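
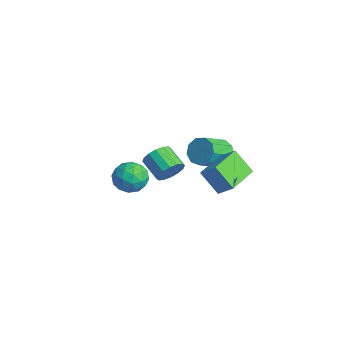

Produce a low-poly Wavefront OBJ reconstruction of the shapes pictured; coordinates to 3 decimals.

v 0.574 1.857 -1.068
v 1.286 2.362 -0.335
v 1.414 2.474 -2.308
v 2.126 2.979 -1.575
v 1.794 0.161 -1.085
v 2.506 0.666 -0.352
v 2.634 0.778 -2.325
v 3.346 1.283 -1.592
v 1.758 -2.892 -0.749
v 2.49 -3.012 -0.08
v 1.23 -4.388 -0.44
v 1.962 -4.508 0.229
v 1.214 -3.872 0.415
v 1.541 -2.948 0.224
v 2.179 -4.452 -0.744
v 2.506 -3.528 -0.935
v 2.75 -3.976 -0.077
v 2.154 -3.617 0.64
v 1.566 -3.783 -1.16
v 0.97 -3.424 -0.443
v 2.17 -2.821 -0.442
v 1.55 -4.579 -0.078
v 1.11 -4.206 0.031
v 1.541 -4.276 0.425
v 1.612 -2.783 -0.263
v 2.042 -2.853 0.13
v 1.293 -3.359 0.421
v 1.678 -4.547 -0.65
v 2.108 -4.617 -0.257
v 2.179 -3.124 -0.945
v 2.61 -3.194 -0.551
v 2.427 -4.041 -0.941
v 2.754 -3.458 -0.047
v 2.443 -4.337 0.135
v 2.571 -4.305 -0.437
v 2.763 -3.761 -0.549
v 2.403 -3.247 0.374
v 2.093 -4.126 0.556
v 1.653 -3.753 0.666
v 1.845 -3.209 0.553
v 2.556 -3.814 0.376
v 1.627 -3.274 -1.076
v 1.317 -4.153 -0.894
v 1.875 -4.191 -1.073
v 2.067 -3.647 -1.186
v 1.277 -3.063 -0.655
v 0.966 -3.942 -0.473
v 0.957 -3.639 0.029
v 1.149 -3.095 -0.083
v 1.164 -3.586 -0.896
v 0.456 -0.88 -1.607
v 0.828 -1.474 -1.126
v -0.404 -1.734 -0.492
v -0.776 -1.14 -0.973
v 0.868 -1.101 -0.897
v -0.364 -1.36 -0.263
v 0.797 -0.669 -0.858
v -0.435 -0.928 -0.224
v 0.635 -0.293 -1.019
v -0.597 -0.552 -0.385
v 0.425 -0.075 -1.339
v -0.807 -0.334 -0.704
v 0.223 -0.072 -1.73
v -1.009 -0.331 -1.095
v 0.084 -0.286 -2.088
v -1.148 -0.546 -1.454
v 0.044 -0.66 -2.317
v -1.188 -0.919 -1.683
v 0.115 -1.092 -2.356
v -1.117 -1.351 -1.722
v 0.277 -1.468 -2.195
v -0.955 -1.727 -1.561
v 0.487 -1.686 -1.876
v -0.745 -1.945 -1.241
v 0.689 -1.689 -1.485
v -0.543 -1.948 -0.85
v -2.913 3.516 -3.53
v -2.05 3.618 -3.862
v -1.545 2.205 -2.981
v -2.407 2.104 -2.65
v -2.111 3.937 -3.315
v -1.606 2.524 -2.435
v -2.548 4.059 -2.869
v -2.043 2.646 -1.988
v -3.155 3.928 -2.732
v -2.65 2.515 -1.851
v -3.649 3.604 -2.969
v -3.144 2.191 -2.088
v -3.798 3.239 -3.468
v -3.293 1.826 -2.587
v -3.533 3.004 -3.997
v -3.028 1.591 -3.116
v -2.978 3.009 -4.307
v -2.473 1.596 -3.426
v -2.392 3.251 -4.254
v -1.887 1.838 -3.373
f 2 4 1
f 5 2 1
f 1 4 3
f 3 5 1
f 2 8 4
f 6 2 5
f 6 8 2
f 4 8 3
f 7 5 3
f 3 8 7
f 7 6 5
f 8 6 7
f 9 46 25
f 46 20 49
f 25 49 14
f 46 49 25
f 9 25 21
f 25 14 26
f 21 26 10
f 25 26 21
f 9 21 30
f 21 10 31
f 30 31 16
f 21 31 30
f 9 30 42
f 30 16 45
f 42 45 19
f 30 45 42
f 9 42 46
f 42 19 50
f 46 50 20
f 42 50 46
f 10 26 37
f 26 14 40
f 37 40 18
f 26 40 37
f 14 49 27
f 49 20 48
f 27 48 13
f 49 48 27
f 20 50 47
f 50 19 43
f 47 43 11
f 50 43 47
f 19 45 44
f 45 16 32
f 44 32 15
f 45 32 44
f 16 31 36
f 31 10 33
f 36 33 17
f 31 33 36
f 12 38 24
f 38 18 39
f 24 39 13
f 38 39 24
f 12 24 22
f 24 13 23
f 22 23 11
f 24 23 22
f 12 22 29
f 22 11 28
f 29 28 15
f 22 28 29
f 12 29 34
f 29 15 35
f 34 35 17
f 29 35 34
f 12 34 38
f 34 17 41
f 38 41 18
f 34 41 38
f 13 39 27
f 39 18 40
f 27 40 14
f 39 40 27
f 11 23 47
f 23 13 48
f 47 48 20
f 23 48 47
f 15 28 44
f 28 11 43
f 44 43 19
f 28 43 44
f 17 35 36
f 35 15 32
f 36 32 16
f 35 32 36
f 18 41 37
f 41 17 33
f 37 33 10
f 41 33 37
f 52 51 55
f 52 55 53
f 53 55 56
f 53 56 54
f 55 51 57
f 55 57 56
f 56 57 58
f 56 58 54
f 57 51 59
f 57 59 58
f 58 59 60
f 58 60 54
f 59 51 61
f 59 61 60
f 60 61 62
f 60 62 54
f 61 51 63
f 61 63 62
f 62 63 64
f 62 64 54
f 63 51 65
f 63 65 64
f 64 65 66
f 64 66 54
f 65 51 67
f 65 67 66
f 66 67 68
f 66 68 54
f 67 51 69
f 67 69 68
f 68 69 70
f 68 70 54
f 69 51 71
f 69 71 70
f 70 71 72
f 70 72 54
f 71 51 73
f 71 73 72
f 72 73 74
f 72 74 54
f 73 51 75
f 73 75 74
f 74 75 76
f 74 76 54
f 75 51 52
f 75 52 76
f 76 52 53
f 76 53 54
f 78 77 81
f 78 81 79
f 79 81 82
f 79 82 80
f 81 77 83
f 81 83 82
f 82 83 84
f 82 84 80
f 83 77 85
f 83 85 84
f 84 85 86
f 84 86 80
f 85 77 87
f 85 87 86
f 86 87 88
f 86 88 80
f 87 77 89
f 87 89 88
f 88 89 90
f 88 90 80
f 89 77 91
f 89 91 90
f 90 91 92
f 90 92 80
f 91 77 93
f 91 93 92
f 92 93 94
f 92 94 80
f 93 77 95
f 93 95 94
f 94 95 96
f 94 96 80
f 95 77 78
f 95 78 96
f 96 78 79
f 96 79 80



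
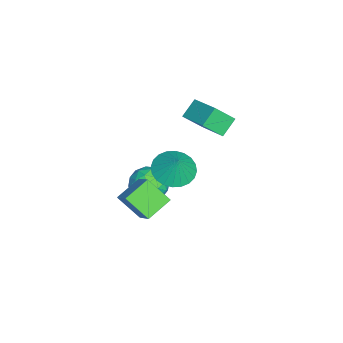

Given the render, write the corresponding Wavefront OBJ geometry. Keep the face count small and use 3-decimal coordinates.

v -0.569 0.081 1.426
v -0.24 -0.816 2.365
v 0.769 1.194 2.021
v 1.098 0.297 2.96
v 0.142 -0.397 0.72
v 0.471 -1.294 1.659
v 1.48 0.716 1.315
v 1.809 -0.181 2.254
v 1.934 -3.123 -1.914
v 3.006 -2.542 -0.926
v 2.287 -2.013 -2.951
v 3.36 -1.431 -1.963
v 2.94 -3.989 -2.497
v 4.013 -3.407 -1.509
v 3.294 -2.878 -3.534
v 4.366 -2.297 -2.546
v -0.749 -3.047 -3.979
v -0.388 -2.624 -3.086
v 0.848 -3.236 -4.534
v 1.209 -2.813 -3.641
v 0.755 -3.761 -3.628
v -0.232 -3.645 -3.285
v 0.692 -2.215 -4.335
v -0.295 -2.099 -3.992
v 0.502 -2.11 -3.306
v 0.541 -3.066 -2.869
v -0.081 -2.794 -4.751
v -0.042 -3.75 -4.314
v -0.709 -2.819 -3.483
v 1.169 -3.041 -4.137
v 0.902 -3.598 -4.129
v 1.114 -3.35 -3.604
v -0.617 -3.419 -3.6
v -0.405 -3.17 -3.076
v 0.267 -3.839 -3.394
v 0.865 -2.69 -4.544
v 1.077 -2.441 -4.02
v -0.654 -2.51 -4.016
v -0.442 -2.262 -3.491
v 0.193 -2.021 -4.226
v 0.026 -2.268 -3.088
v 0.965 -2.379 -3.415
v 0.661 -2.028 -3.823
v 0.081 -1.959 -3.621
v 0.049 -2.83 -2.832
v 0.988 -2.941 -3.158
v 0.722 -3.498 -3.15
v 0.141 -3.43 -2.948
v 0.573 -2.528 -2.961
v -0.528 -2.919 -4.462
v 0.411 -3.03 -4.788
v 0.319 -2.43 -4.672
v -0.262 -2.362 -4.47
v -0.505 -3.481 -4.205
v 0.434 -3.592 -4.532
v 0.379 -3.901 -3.999
v -0.201 -3.832 -3.797
v -0.113 -3.332 -4.659
v 2.941 -1.339 -0.044
v 3.759 -0.887 -0.545
v 3.479 -1.061 1.084
v 3.503 -0.565 -0.502
v 3.161 -0.361 -0.39
v 2.786 -0.306 -0.224
v 2.434 -0.408 -0.032
v 2.16 -0.652 0.159
v 2.005 -1 0.319
v 1.992 -1.4 0.423
v 2.124 -1.791 0.457
v 2.38 -2.113 0.414
v 2.722 -2.317 0.301
v 3.097 -2.372 0.136
v 3.449 -2.27 -0.056
v 3.723 -2.026 -0.247
v 3.878 -1.678 -0.407
v 3.891 -1.278 -0.511
f 2 4 1
f 5 2 1
f 1 4 3
f 3 5 1
f 2 8 4
f 6 2 5
f 6 8 2
f 4 8 3
f 7 5 3
f 3 8 7
f 7 6 5
f 8 6 7
f 10 12 9
f 13 10 9
f 9 12 11
f 11 13 9
f 10 16 12
f 14 10 13
f 14 16 10
f 12 16 11
f 15 13 11
f 11 16 15
f 15 14 13
f 16 14 15
f 17 54 33
f 54 28 57
f 33 57 22
f 54 57 33
f 17 33 29
f 33 22 34
f 29 34 18
f 33 34 29
f 17 29 38
f 29 18 39
f 38 39 24
f 29 39 38
f 17 38 50
f 38 24 53
f 50 53 27
f 38 53 50
f 17 50 54
f 50 27 58
f 54 58 28
f 50 58 54
f 18 34 45
f 34 22 48
f 45 48 26
f 34 48 45
f 22 57 35
f 57 28 56
f 35 56 21
f 57 56 35
f 28 58 55
f 58 27 51
f 55 51 19
f 58 51 55
f 27 53 52
f 53 24 40
f 52 40 23
f 53 40 52
f 24 39 44
f 39 18 41
f 44 41 25
f 39 41 44
f 20 46 32
f 46 26 47
f 32 47 21
f 46 47 32
f 20 32 30
f 32 21 31
f 30 31 19
f 32 31 30
f 20 30 37
f 30 19 36
f 37 36 23
f 30 36 37
f 20 37 42
f 37 23 43
f 42 43 25
f 37 43 42
f 20 42 46
f 42 25 49
f 46 49 26
f 42 49 46
f 21 47 35
f 47 26 48
f 35 48 22
f 47 48 35
f 19 31 55
f 31 21 56
f 55 56 28
f 31 56 55
f 23 36 52
f 36 19 51
f 52 51 27
f 36 51 52
f 25 43 44
f 43 23 40
f 44 40 24
f 43 40 44
f 26 49 45
f 49 25 41
f 45 41 18
f 49 41 45
f 60 59 62
f 60 62 61
f 62 59 63
f 62 63 61
f 63 59 64
f 63 64 61
f 64 59 65
f 64 65 61
f 65 59 66
f 65 66 61
f 66 59 67
f 66 67 61
f 67 59 68
f 67 68 61
f 68 59 69
f 68 69 61
f 69 59 70
f 69 70 61
f 70 59 71
f 70 71 61
f 71 59 72
f 71 72 61
f 72 59 73
f 72 73 61
f 73 59 74
f 73 74 61
f 74 59 75
f 74 75 61
f 75 59 76
f 75 76 61
f 76 59 60
f 76 60 61



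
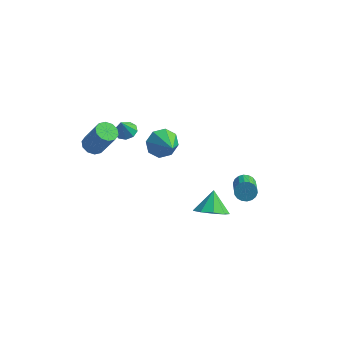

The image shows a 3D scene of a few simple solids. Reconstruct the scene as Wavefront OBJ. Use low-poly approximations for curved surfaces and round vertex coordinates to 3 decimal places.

v 1.913 -0.039 -3.991
v 2.857 -0.314 -3.569
v 1.707 0.919 -2.909
v 2.945 0.239 -4.041
v 2.55 0.661 -4.49
v 1.857 0.756 -4.705
v 1.19 0.479 -4.587
v 0.862 -0.041 -4.19
v 1.025 -0.559 -3.699
v 1.603 -0.834 -3.346
v 2.327 -0.737 -3.294
v 3.345 1.486 -2.253
v 3.776 1.353 -2.735
v 4.365 -0.099 -1.809
v 3.935 0.034 -1.327
v 3.93 1.529 -2.557
v 4.519 0.077 -1.631
v 3.967 1.696 -2.319
v 4.557 0.245 -1.392
v 3.882 1.822 -2.067
v 4.471 0.371 -1.141
v 3.69 1.881 -1.853
v 4.28 0.43 -0.927
v 3.43 1.862 -1.718
v 4.02 0.41 -0.791
v 3.153 1.768 -1.688
v 3.743 0.317 -0.762
v 2.915 1.619 -1.771
v 3.504 0.167 -0.845
v 2.761 1.443 -1.949
v 3.35 -0.009 -1.023
v 2.723 1.275 -2.188
v 3.313 -0.176 -1.261
v 2.809 1.149 -2.439
v 3.398 -0.302 -1.513
v 3 1.09 -2.653
v 3.59 -0.361 -1.727
v 3.26 1.11 -2.789
v 3.85 -0.342 -1.862
v 3.537 1.203 -2.818
v 4.127 -0.248 -1.892
v -3.643 0.893 0.723
v -2.982 0.998 0.842
v -3.777 0.507 1.797
v -3.226 1.379 0.949
v -3.664 1.534 0.95
v -4.093 1.388 0.844
v -4.312 1.011 0.682
v -4.217 0.579 0.538
v -3.854 0.294 0.481
v -3.392 0.289 0.537
v -3.048 0.567 0.679
v -1.814 1.822 -0.617
v -1.026 2.352 -0.961
v -0.746 0.778 0.217
v -1.292 2.62 -0.286
v -1.863 2.421 0.194
v -2.406 1.87 0.2
v -2.601 1.291 -0.274
v -2.335 1.023 -0.949
v -1.764 1.223 -1.429
v -1.222 1.774 -1.434
v -4.229 -2.293 2.079
v -3.856 -1.736 1.916
v -2.919 -1.869 3.598
v -3.291 -2.427 3.761
v -4.206 -1.605 2.121
v -3.269 -1.738 3.803
v -4.565 -1.737 2.31
v -3.628 -1.87 3.992
v -4.795 -2.082 2.411
v -3.858 -2.215 4.093
v -4.809 -2.507 2.385
v -3.872 -2.64 4.067
v -4.601 -2.851 2.242
v -3.664 -2.984 3.924
v -4.251 -2.982 2.037
v -3.314 -3.115 3.719
v -3.892 -2.85 1.848
v -2.955 -2.983 3.53
v -3.662 -2.505 1.747
v -2.725 -2.638 3.429
v -3.648 -2.08 1.773
v -2.711 -2.213 3.455
f 2 1 4
f 2 4 3
f 4 1 5
f 4 5 3
f 5 1 6
f 5 6 3
f 6 1 7
f 6 7 3
f 7 1 8
f 7 8 3
f 8 1 9
f 8 9 3
f 9 1 10
f 9 10 3
f 10 1 11
f 10 11 3
f 11 1 2
f 11 2 3
f 13 12 16
f 13 16 14
f 14 16 17
f 14 17 15
f 16 12 18
f 16 18 17
f 17 18 19
f 17 19 15
f 18 12 20
f 18 20 19
f 19 20 21
f 19 21 15
f 20 12 22
f 20 22 21
f 21 22 23
f 21 23 15
f 22 12 24
f 22 24 23
f 23 24 25
f 23 25 15
f 24 12 26
f 24 26 25
f 25 26 27
f 25 27 15
f 26 12 28
f 26 28 27
f 27 28 29
f 27 29 15
f 28 12 30
f 28 30 29
f 29 30 31
f 29 31 15
f 30 12 32
f 30 32 31
f 31 32 33
f 31 33 15
f 32 12 34
f 32 34 33
f 33 34 35
f 33 35 15
f 34 12 36
f 34 36 35
f 35 36 37
f 35 37 15
f 36 12 38
f 36 38 37
f 37 38 39
f 37 39 15
f 38 12 40
f 38 40 39
f 39 40 41
f 39 41 15
f 40 12 13
f 40 13 41
f 41 13 14
f 41 14 15
f 43 42 45
f 43 45 44
f 45 42 46
f 45 46 44
f 46 42 47
f 46 47 44
f 47 42 48
f 47 48 44
f 48 42 49
f 48 49 44
f 49 42 50
f 49 50 44
f 50 42 51
f 50 51 44
f 51 42 52
f 51 52 44
f 52 42 43
f 52 43 44
f 54 53 56
f 54 56 55
f 56 53 57
f 56 57 55
f 57 53 58
f 57 58 55
f 58 53 59
f 58 59 55
f 59 53 60
f 59 60 55
f 60 53 61
f 60 61 55
f 61 53 62
f 61 62 55
f 62 53 54
f 62 54 55
f 64 63 67
f 64 67 65
f 65 67 68
f 65 68 66
f 67 63 69
f 67 69 68
f 68 69 70
f 68 70 66
f 69 63 71
f 69 71 70
f 70 71 72
f 70 72 66
f 71 63 73
f 71 73 72
f 72 73 74
f 72 74 66
f 73 63 75
f 73 75 74
f 74 75 76
f 74 76 66
f 75 63 77
f 75 77 76
f 76 77 78
f 76 78 66
f 77 63 79
f 77 79 78
f 78 79 80
f 78 80 66
f 79 63 81
f 79 81 80
f 80 81 82
f 80 82 66
f 81 63 83
f 81 83 82
f 82 83 84
f 82 84 66
f 83 63 64
f 83 64 84
f 84 64 65
f 84 65 66



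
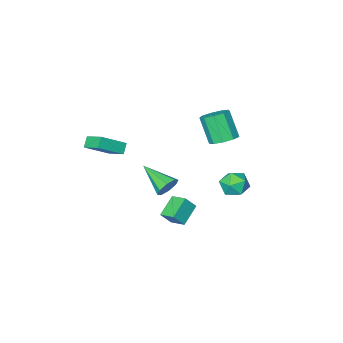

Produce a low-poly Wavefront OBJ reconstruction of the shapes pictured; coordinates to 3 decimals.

v -4.816 0.097 -2.696
v -4.298 0.307 -1.817
v -3.682 -1.087 -3.083
v -3.164 -0.877 -2.204
v -4.1 -1.33 -2.161
v -4.801 -0.599 -1.922
v -3.179 -0.181 -2.978
v -3.88 0.55 -2.739
v -3.286 0.135 -1.992
v -3.855 -0.576 -1.487
v -4.125 -0.204 -3.413
v -4.694 -0.915 -2.908
v 2.143 1.989 1.335
v 2.426 2.354 1.988
v 2.657 0.071 2.185
v 1.831 2.216 2.036
v 1.419 1.945 1.673
v 1.431 1.699 1.112
v 1.86 1.624 0.682
v 2.455 1.762 0.634
v 2.866 2.033 0.997
v 2.855 2.279 1.558
v -2.461 0.757 2.972
v -2.025 0.053 2.527
v -1.983 -0.981 4.203
v -2.419 -0.277 4.648
v -1.592 0.462 2.768
v -1.55 -0.571 4.445
v -1.566 1.01 3.105
v -1.523 -0.024 4.781
v -1.958 1.438 3.379
v -1.916 0.405 5.056
v -2.586 1.548 3.463
v -2.544 0.515 5.139
v -3.156 1.288 3.317
v -3.113 0.254 4.993
v -3.4 0.779 3.009
v -3.358 -0.255 4.686
v -3.205 0.259 2.684
v -3.163 -0.774 4.361
v -2.662 -0.027 2.494
v -2.62 -1.061 4.17
v -1.131 -1.737 -4.065
v -0.462 -1.897 -3.194
v -1.411 -0.647 -3.649
v -0.742 -0.807 -2.778
v 0.082 -1.113 -4.882
v 0.751 -1.273 -4.011
v -0.198 -0.023 -4.466
v 0.471 -0.183 -3.595
v 3.829 -4.614 2.259
v 3.583 -3.281 2.968
v 2.263 -4.367 1.249
v 2.017 -3.033 1.958
v 4.263 -4.227 1.682
v 4.017 -2.893 2.391
v 2.697 -3.979 0.672
v 2.451 -2.646 1.381
f 1 12 6
f 1 6 2
f 1 2 8
f 1 8 11
f 1 11 12
f 2 6 10
f 6 12 5
f 12 11 3
f 11 8 7
f 8 2 9
f 4 10 5
f 4 5 3
f 4 3 7
f 4 7 9
f 4 9 10
f 5 10 6
f 3 5 12
f 7 3 11
f 9 7 8
f 10 9 2
f 14 13 16
f 14 16 15
f 16 13 17
f 16 17 15
f 17 13 18
f 17 18 15
f 18 13 19
f 18 19 15
f 19 13 20
f 19 20 15
f 20 13 21
f 20 21 15
f 21 13 22
f 21 22 15
f 22 13 14
f 22 14 15
f 24 23 27
f 24 27 25
f 25 27 28
f 25 28 26
f 27 23 29
f 27 29 28
f 28 29 30
f 28 30 26
f 29 23 31
f 29 31 30
f 30 31 32
f 30 32 26
f 31 23 33
f 31 33 32
f 32 33 34
f 32 34 26
f 33 23 35
f 33 35 34
f 34 35 36
f 34 36 26
f 35 23 37
f 35 37 36
f 36 37 38
f 36 38 26
f 37 23 39
f 37 39 38
f 38 39 40
f 38 40 26
f 39 23 41
f 39 41 40
f 40 41 42
f 40 42 26
f 41 23 24
f 41 24 42
f 42 24 25
f 42 25 26
f 44 46 43
f 47 44 43
f 43 46 45
f 45 47 43
f 44 50 46
f 48 44 47
f 48 50 44
f 46 50 45
f 49 47 45
f 45 50 49
f 49 48 47
f 50 48 49
f 52 54 51
f 55 52 51
f 51 54 53
f 53 55 51
f 52 58 54
f 56 52 55
f 56 58 52
f 54 58 53
f 57 55 53
f 53 58 57
f 57 56 55
f 58 56 57



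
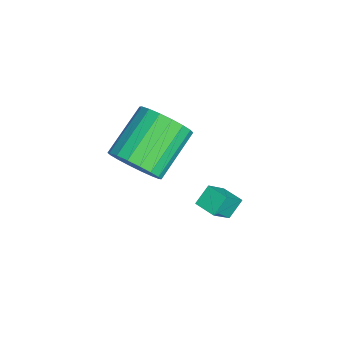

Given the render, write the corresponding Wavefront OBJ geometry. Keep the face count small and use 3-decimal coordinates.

v 0.956 -1.373 0.176
v 1.601 -1.965 1.068
v 1.585 -0.76 0.127
v 2.231 -1.352 1.019
v 1.369 -1.848 -0.439
v 2.015 -2.44 0.453
v 1.999 -1.235 -0.488
v 2.644 -1.827 0.404
v 2.502 -4.544 3.256
v 3.244 -4.369 3.993
v 1.82 -3.24 5.16
v 1.078 -3.416 4.424
v 3.297 -4.002 3.702
v 1.872 -2.873 4.869
v 3.192 -3.742 3.322
v 1.767 -2.613 4.489
v 2.95 -3.641 2.93
v 1.525 -2.512 4.097
v 2.62 -3.719 2.602
v 1.195 -2.59 3.769
v 2.266 -3.96 2.404
v 0.842 -2.832 3.571
v 1.96 -4.318 2.375
v 0.535 -3.189 3.542
v 1.76 -4.72 2.52
v 0.336 -3.591 3.687
v 1.708 -5.087 2.811
v 0.283 -3.958 3.978
v 1.813 -5.347 3.191
v 0.388 -4.218 4.358
v 2.055 -5.448 3.583
v 0.63 -4.319 4.75
v 2.385 -5.37 3.911
v 0.96 -4.241 5.078
v 2.738 -5.128 4.109
v 1.314 -4 5.276
v 3.045 -4.771 4.138
v 1.62 -3.642 5.305
f 2 4 1
f 5 2 1
f 1 4 3
f 3 5 1
f 2 8 4
f 6 2 5
f 6 8 2
f 4 8 3
f 7 5 3
f 3 8 7
f 7 6 5
f 8 6 7
f 10 9 13
f 10 13 11
f 11 13 14
f 11 14 12
f 13 9 15
f 13 15 14
f 14 15 16
f 14 16 12
f 15 9 17
f 15 17 16
f 16 17 18
f 16 18 12
f 17 9 19
f 17 19 18
f 18 19 20
f 18 20 12
f 19 9 21
f 19 21 20
f 20 21 22
f 20 22 12
f 21 9 23
f 21 23 22
f 22 23 24
f 22 24 12
f 23 9 25
f 23 25 24
f 24 25 26
f 24 26 12
f 25 9 27
f 25 27 26
f 26 27 28
f 26 28 12
f 27 9 29
f 27 29 28
f 28 29 30
f 28 30 12
f 29 9 31
f 29 31 30
f 30 31 32
f 30 32 12
f 31 9 33
f 31 33 32
f 32 33 34
f 32 34 12
f 33 9 35
f 33 35 34
f 34 35 36
f 34 36 12
f 35 9 37
f 35 37 36
f 36 37 38
f 36 38 12
f 37 9 10
f 37 10 38
f 38 10 11
f 38 11 12



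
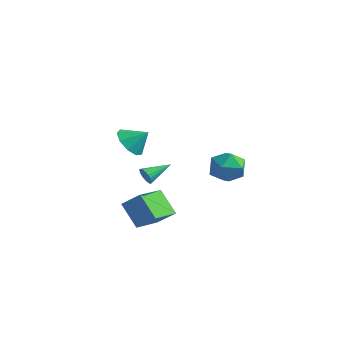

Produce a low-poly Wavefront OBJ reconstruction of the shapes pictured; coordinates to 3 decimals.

v -3.313 -1.408 -2.295
v -3.03 -1.355 -2.704
v -2.927 -0.132 -1.865
v -3.213 -1.279 -2.767
v -3.413 -1.224 -2.749
v -3.596 -1.202 -2.652
v -3.729 -1.215 -2.493
v -3.791 -1.261 -2.3
v -3.77 -1.333 -2.106
v -3.67 -1.418 -1.945
v -3.508 -1.501 -1.844
v -3.313 -1.567 -1.821
v -3.117 -1.607 -1.88
v -2.955 -1.611 -2.011
v -2.856 -1.581 -2.19
v -2.835 -1.521 -2.388
v -2.897 -1.441 -2.57
v -3.798 -1.919 -0.084
v -3.275 -1.682 -0.764
v -3.102 -1.421 0.624
v -3.691 -1.249 -0.66
v -4.156 -1.13 -0.286
v -4.454 -1.38 0.182
v -4.445 -1.882 0.526
v -4.133 -2.401 0.585
v -3.664 -2.695 0.331
v -3.258 -2.625 -0.118
v -3.104 -2.225 -0.55
v -1.603 3.547 -2.448
v -1.04 2.713 -2.531
v -2.9 2.727 -3.009
v -2.337 1.893 -3.092
v -2.569 2.257 -2.179
v -1.768 2.764 -1.833
v -2.172 2.676 -3.707
v -1.371 3.183 -3.361
v -1.392 2.175 -3.309
v -1.637 1.916 -2.365
v -2.303 3.524 -3.175
v -2.548 3.265 -2.231
v -1.256 -4.127 -3.769
v -2.285 -4.023 -2.697
v -1.568 -2.478 -4.228
v -2.597 -2.374 -3.155
v -0.443 -3.766 -3.025
v -1.472 -3.662 -1.952
v -0.755 -2.117 -3.483
v -1.784 -2.013 -2.411
f 2 1 4
f 2 4 3
f 4 1 5
f 4 5 3
f 5 1 6
f 5 6 3
f 6 1 7
f 6 7 3
f 7 1 8
f 7 8 3
f 8 1 9
f 8 9 3
f 9 1 10
f 9 10 3
f 10 1 11
f 10 11 3
f 11 1 12
f 11 12 3
f 12 1 13
f 12 13 3
f 13 1 14
f 13 14 3
f 14 1 15
f 14 15 3
f 15 1 16
f 15 16 3
f 16 1 17
f 16 17 3
f 17 1 2
f 17 2 3
f 19 18 21
f 19 21 20
f 21 18 22
f 21 22 20
f 22 18 23
f 22 23 20
f 23 18 24
f 23 24 20
f 24 18 25
f 24 25 20
f 25 18 26
f 25 26 20
f 26 18 27
f 26 27 20
f 27 18 28
f 27 28 20
f 28 18 19
f 28 19 20
f 29 40 34
f 29 34 30
f 29 30 36
f 29 36 39
f 29 39 40
f 30 34 38
f 34 40 33
f 40 39 31
f 39 36 35
f 36 30 37
f 32 38 33
f 32 33 31
f 32 31 35
f 32 35 37
f 32 37 38
f 33 38 34
f 31 33 40
f 35 31 39
f 37 35 36
f 38 37 30
f 42 44 41
f 45 42 41
f 41 44 43
f 43 45 41
f 42 48 44
f 46 42 45
f 46 48 42
f 44 48 43
f 47 45 43
f 43 48 47
f 47 46 45
f 48 46 47



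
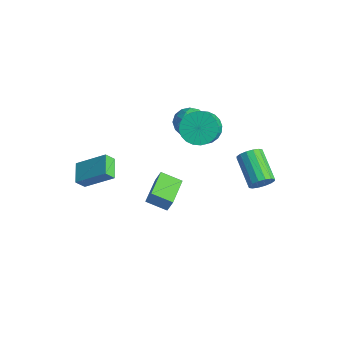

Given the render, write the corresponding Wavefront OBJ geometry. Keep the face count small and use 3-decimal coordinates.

v 4.415 3.229 2.793
v 4.785 3.576 3.359
v 2.994 4.057 4.233
v 2.625 3.711 3.667
v 4.728 3.855 3.089
v 2.938 4.337 3.963
v 4.588 3.967 2.739
v 2.797 4.449 3.613
v 4.401 3.881 2.403
v 2.61 4.363 3.277
v 4.218 3.621 2.172
v 2.427 4.103 3.046
v 4.088 3.255 2.108
v 2.297 3.737 2.982
v 4.046 2.883 2.227
v 2.255 3.364 3.101
v 4.102 2.603 2.497
v 2.312 3.085 3.371
v 4.243 2.491 2.847
v 2.452 2.973 3.721
v 4.43 2.577 3.183
v 2.639 3.059 4.057
v 4.613 2.837 3.414
v 2.822 3.319 4.288
v 4.743 3.203 3.478
v 2.952 3.685 4.352
v -1.123 3.288 3.141
v -0.425 2.936 2.382
v 0.661 1.86 3.879
v -0.037 2.212 4.639
v -0.238 3.297 2.506
v 0.849 2.222 4.003
v -0.186 3.657 2.726
v 0.901 2.581 4.223
v -0.276 3.961 3.01
v 0.811 2.885 4.507
v -0.495 4.162 3.314
v 0.591 3.086 4.811
v -0.81 4.23 3.591
v 0.276 3.154 5.088
v -1.173 4.155 3.8
v -0.086 3.079 5.297
v -1.528 3.947 3.909
v -0.441 2.872 5.406
v -1.821 3.64 3.901
v -0.735 2.564 5.398
v -2.009 3.278 3.777
v -0.922 2.203 5.274
v -2.061 2.919 3.557
v -0.974 1.843 5.054
v -1.971 2.615 3.273
v -0.884 1.539 4.77
v -1.751 2.414 2.969
v -0.665 1.338 4.466
v -1.436 2.346 2.692
v -0.35 1.27 4.189
v -1.074 2.421 2.483
v 0.013 1.345 3.98
v -0.719 2.628 2.374
v 0.368 1.553 3.871
v -3.209 -3.287 -0.275
v -3.325 -3.804 0.363
v -4.297 -2.555 0.12
v -4.413 -3.072 0.759
v -1.967 -2.088 0.921
v -2.083 -2.605 1.56
v -3.055 -1.356 1.317
v -3.171 -1.873 1.955
v -4.106 4.464 1.496
v -3.388 4.573 0.735
v -3.132 3.287 2.245
v -2.414 3.396 1.484
v -2.572 4.174 2.174
v -3.174 4.902 1.711
v -3.346 2.958 1.269
v -3.948 3.686 0.806
v -2.919 3.643 0.595
v -2.44 4.394 1.154
v -4.08 3.466 1.826
v -3.601 4.217 2.385
v -3.832 4.622 1.05
v -2.688 3.238 1.93
v -2.78 3.696 2.336
v -2.359 3.76 1.888
v -3.706 4.815 1.623
v -3.285 4.879 1.176
v -2.805 4.645 2.021
v -3.235 2.981 1.804
v -2.814 3.045 1.357
v -4.161 4.1 1.092
v -3.74 4.164 0.644
v -3.715 3.215 0.959
v -3.135 4.139 0.52
v -2.562 3.447 0.961
v -3.11 3.19 0.834
v -3.464 3.618 0.562
v -2.854 4.581 0.849
v -2.281 3.889 1.289
v -2.374 4.346 1.694
v -2.728 4.774 1.422
v -2.578 4.034 0.766
v -4.239 3.971 1.691
v -3.666 3.279 2.131
v -3.792 3.086 1.558
v -4.146 3.514 1.286
v -3.958 4.413 2.019
v -3.385 3.721 2.46
v -3.056 4.242 2.418
v -3.41 4.67 2.146
v -3.942 3.826 2.214
v -0.33 -1.159 -0.435
v -0.056 -0.961 0.453
v -1.531 0.325 -0.396
v -1.257 0.524 0.492
v 0.637 -0.364 -0.912
v 0.911 -0.165 -0.024
v -0.564 1.121 -0.873
v -0.29 1.319 0.015
f 2 1 5
f 2 5 3
f 3 5 6
f 3 6 4
f 5 1 7
f 5 7 6
f 6 7 8
f 6 8 4
f 7 1 9
f 7 9 8
f 8 9 10
f 8 10 4
f 9 1 11
f 9 11 10
f 10 11 12
f 10 12 4
f 11 1 13
f 11 13 12
f 12 13 14
f 12 14 4
f 13 1 15
f 13 15 14
f 14 15 16
f 14 16 4
f 15 1 17
f 15 17 16
f 16 17 18
f 16 18 4
f 17 1 19
f 17 19 18
f 18 19 20
f 18 20 4
f 19 1 21
f 19 21 20
f 20 21 22
f 20 22 4
f 21 1 23
f 21 23 22
f 22 23 24
f 22 24 4
f 23 1 25
f 23 25 24
f 24 25 26
f 24 26 4
f 25 1 2
f 25 2 26
f 26 2 3
f 26 3 4
f 28 27 31
f 28 31 29
f 29 31 32
f 29 32 30
f 31 27 33
f 31 33 32
f 32 33 34
f 32 34 30
f 33 27 35
f 33 35 34
f 34 35 36
f 34 36 30
f 35 27 37
f 35 37 36
f 36 37 38
f 36 38 30
f 37 27 39
f 37 39 38
f 38 39 40
f 38 40 30
f 39 27 41
f 39 41 40
f 40 41 42
f 40 42 30
f 41 27 43
f 41 43 42
f 42 43 44
f 42 44 30
f 43 27 45
f 43 45 44
f 44 45 46
f 44 46 30
f 45 27 47
f 45 47 46
f 46 47 48
f 46 48 30
f 47 27 49
f 47 49 48
f 48 49 50
f 48 50 30
f 49 27 51
f 49 51 50
f 50 51 52
f 50 52 30
f 51 27 53
f 51 53 52
f 52 53 54
f 52 54 30
f 53 27 55
f 53 55 54
f 54 55 56
f 54 56 30
f 55 27 57
f 55 57 56
f 56 57 58
f 56 58 30
f 57 27 59
f 57 59 58
f 58 59 60
f 58 60 30
f 59 27 28
f 59 28 60
f 60 28 29
f 60 29 30
f 62 64 61
f 65 62 61
f 61 64 63
f 63 65 61
f 62 68 64
f 66 62 65
f 66 68 62
f 64 68 63
f 67 65 63
f 63 68 67
f 67 66 65
f 68 66 67
f 69 106 85
f 106 80 109
f 85 109 74
f 106 109 85
f 69 85 81
f 85 74 86
f 81 86 70
f 85 86 81
f 69 81 90
f 81 70 91
f 90 91 76
f 81 91 90
f 69 90 102
f 90 76 105
f 102 105 79
f 90 105 102
f 69 102 106
f 102 79 110
f 106 110 80
f 102 110 106
f 70 86 97
f 86 74 100
f 97 100 78
f 86 100 97
f 74 109 87
f 109 80 108
f 87 108 73
f 109 108 87
f 80 110 107
f 110 79 103
f 107 103 71
f 110 103 107
f 79 105 104
f 105 76 92
f 104 92 75
f 105 92 104
f 76 91 96
f 91 70 93
f 96 93 77
f 91 93 96
f 72 98 84
f 98 78 99
f 84 99 73
f 98 99 84
f 72 84 82
f 84 73 83
f 82 83 71
f 84 83 82
f 72 82 89
f 82 71 88
f 89 88 75
f 82 88 89
f 72 89 94
f 89 75 95
f 94 95 77
f 89 95 94
f 72 94 98
f 94 77 101
f 98 101 78
f 94 101 98
f 73 99 87
f 99 78 100
f 87 100 74
f 99 100 87
f 71 83 107
f 83 73 108
f 107 108 80
f 83 108 107
f 75 88 104
f 88 71 103
f 104 103 79
f 88 103 104
f 77 95 96
f 95 75 92
f 96 92 76
f 95 92 96
f 78 101 97
f 101 77 93
f 97 93 70
f 101 93 97
f 112 114 111
f 115 112 111
f 111 114 113
f 113 115 111
f 112 118 114
f 116 112 115
f 116 118 112
f 114 118 113
f 117 115 113
f 113 118 117
f 117 116 115
f 118 116 117



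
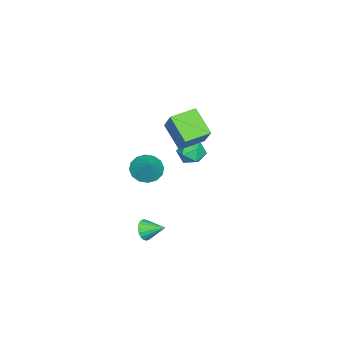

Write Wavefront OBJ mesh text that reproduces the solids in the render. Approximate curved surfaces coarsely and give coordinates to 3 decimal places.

v 3.315 -2.532 -3.724
v 3.838 -2.743 -3.26
v 3.325 -1.308 -3.176
v 4.007 -2.631 -3.514
v 4.04 -2.499 -3.809
v 3.928 -2.374 -4.087
v 3.696 -2.28 -4.293
v 3.388 -2.235 -4.387
v 3.065 -2.25 -4.349
v 2.793 -2.32 -4.187
v 2.623 -2.432 -3.933
v 2.591 -2.564 -3.638
v 2.702 -2.69 -3.36
v 2.935 -2.784 -3.154
v 3.243 -2.828 -3.06
v 3.565 -2.813 -3.098
v 2.276 -2.853 0.688
v 3.009 -3.417 0.364
v 3.184 -2.307 1.792
v 3.057 -2.98 0.109
v 2.895 -2.51 0.01
v 2.568 -2.131 0.092
v 2.162 -1.946 0.334
v 1.787 -2.003 0.671
v 1.543 -2.288 1.012
v 1.495 -2.725 1.266
v 1.657 -3.195 1.366
v 1.984 -3.574 1.284
v 2.39 -3.759 1.042
v 2.765 -3.702 0.705
v 0.257 -0.192 2.393
v -0.588 -1.429 3.578
v 1.198 0.551 3.841
v 0.353 -0.686 5.026
v 1.447 -1.234 2.154
v 0.602 -2.471 3.339
v 2.388 -0.491 3.602
v 1.543 -1.728 4.787
v -1.311 -1.165 -0.638
v -0.579 -0.993 -0.082
v -1.881 -2.107 0.402
v -1.149 -1.935 0.958
v -1.781 -1.265 0.798
v -1.429 -0.683 0.155
v -1.031 -2.417 0.165
v -0.679 -1.835 -0.478
v -0.405 -1.767 0.415
v -0.869 -1.055 0.806
v -1.591 -2.045 -0.486
v -2.055 -1.333 -0.095
f 2 1 4
f 2 4 3
f 4 1 5
f 4 5 3
f 5 1 6
f 5 6 3
f 6 1 7
f 6 7 3
f 7 1 8
f 7 8 3
f 8 1 9
f 8 9 3
f 9 1 10
f 9 10 3
f 10 1 11
f 10 11 3
f 11 1 12
f 11 12 3
f 12 1 13
f 12 13 3
f 13 1 14
f 13 14 3
f 14 1 15
f 14 15 3
f 15 1 16
f 15 16 3
f 16 1 2
f 16 2 3
f 18 17 20
f 18 20 19
f 20 17 21
f 20 21 19
f 21 17 22
f 21 22 19
f 22 17 23
f 22 23 19
f 23 17 24
f 23 24 19
f 24 17 25
f 24 25 19
f 25 17 26
f 25 26 19
f 26 17 27
f 26 27 19
f 27 17 28
f 27 28 19
f 28 17 29
f 28 29 19
f 29 17 30
f 29 30 19
f 30 17 18
f 30 18 19
f 32 34 31
f 35 32 31
f 31 34 33
f 33 35 31
f 32 38 34
f 36 32 35
f 36 38 32
f 34 38 33
f 37 35 33
f 33 38 37
f 37 36 35
f 38 36 37
f 39 50 44
f 39 44 40
f 39 40 46
f 39 46 49
f 39 49 50
f 40 44 48
f 44 50 43
f 50 49 41
f 49 46 45
f 46 40 47
f 42 48 43
f 42 43 41
f 42 41 45
f 42 45 47
f 42 47 48
f 43 48 44
f 41 43 50
f 45 41 49
f 47 45 46
f 48 47 40



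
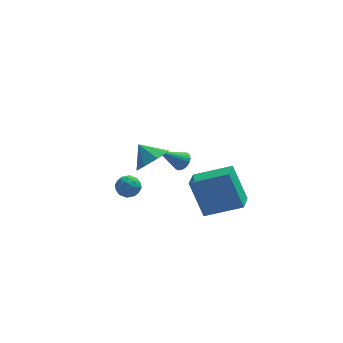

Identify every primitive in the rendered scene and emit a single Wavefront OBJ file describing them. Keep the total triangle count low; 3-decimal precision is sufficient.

v 1.367 -3.538 -0.206
v 0.714 -2.764 1.725
v 1.721 -2.302 -0.582
v 1.068 -1.527 1.349
v 3.292 -3.853 0.571
v 2.639 -3.078 2.502
v 3.646 -2.616 0.195
v 2.993 -1.842 2.126
v -0.925 -1.577 2.647
v -0.221 -1.746 3.365
v -1.575 -0.943 3.433
v -0.081 -1.096 2.957
v -0.436 -0.727 2.367
v -1.077 -0.856 1.941
v -1.63 -1.407 1.929
v -1.77 -2.058 2.337
v -1.415 -2.426 2.927
v -0.774 -2.297 3.353
v -2.797 -1.277 0.665
v -2.306 -0.884 0.983
v -1.994 -2.016 0.337
v -1.503 -1.623 0.655
v -1.977 -1.974 1.04
v -2.473 -1.517 1.243
v -1.827 -1.383 0.077
v -2.323 -0.926 0.28
v -1.706 -0.95 0.62
v -1.799 -1.315 1.215
v -2.501 -1.585 0.105
v -2.594 -1.95 0.7
v -2.622 -1.016 0.853
v -1.678 -1.884 0.467
v -1.957 -2.091 0.693
v -1.668 -1.86 0.88
v -2.72 -1.388 1.006
v -2.432 -1.157 1.193
v -2.238 -1.798 1.226
v -1.868 -1.743 0.127
v -1.58 -1.512 0.314
v -2.632 -1.04 0.44
v -2.343 -0.809 0.627
v -2.062 -1.102 0.094
v -1.981 -0.823 0.826
v -1.509 -1.258 0.633
v -1.699 -1.116 0.294
v -1.991 -0.848 0.413
v -2.035 -1.038 1.176
v -1.563 -1.473 0.983
v -1.842 -1.679 1.209
v -2.134 -1.41 1.329
v -1.683 -1.077 0.962
v -2.737 -1.427 0.337
v -2.265 -1.862 0.144
v -2.166 -1.49 -0.009
v -2.458 -1.221 0.111
v -2.791 -1.642 0.687
v -2.319 -2.077 0.494
v -2.309 -2.052 0.907
v -2.601 -1.784 1.026
v -2.617 -1.823 0.358
v 1.131 4.035 -2.024
v 1.377 4.441 -1.641
v -0.171 3.685 -0.816
v 1.226 4.578 -1.763
v 1.061 4.633 -1.926
v 0.907 4.597 -2.103
v 0.786 4.475 -2.268
v 0.718 4.286 -2.396
v 0.713 4.059 -2.467
v 0.772 3.828 -2.471
v 0.885 3.629 -2.407
v 1.036 3.492 -2.284
v 1.201 3.437 -2.122
v 1.356 3.474 -1.944
v 1.476 3.595 -1.779
v 1.544 3.784 -1.651
v 1.549 4.011 -1.58
v 1.49 4.242 -1.576
f 2 4 1
f 5 2 1
f 1 4 3
f 3 5 1
f 2 8 4
f 6 2 5
f 6 8 2
f 4 8 3
f 7 5 3
f 3 8 7
f 7 6 5
f 8 6 7
f 10 9 12
f 10 12 11
f 12 9 13
f 12 13 11
f 13 9 14
f 13 14 11
f 14 9 15
f 14 15 11
f 15 9 16
f 15 16 11
f 16 9 17
f 16 17 11
f 17 9 18
f 17 18 11
f 18 9 10
f 18 10 11
f 19 56 35
f 56 30 59
f 35 59 24
f 56 59 35
f 19 35 31
f 35 24 36
f 31 36 20
f 35 36 31
f 19 31 40
f 31 20 41
f 40 41 26
f 31 41 40
f 19 40 52
f 40 26 55
f 52 55 29
f 40 55 52
f 19 52 56
f 52 29 60
f 56 60 30
f 52 60 56
f 20 36 47
f 36 24 50
f 47 50 28
f 36 50 47
f 24 59 37
f 59 30 58
f 37 58 23
f 59 58 37
f 30 60 57
f 60 29 53
f 57 53 21
f 60 53 57
f 29 55 54
f 55 26 42
f 54 42 25
f 55 42 54
f 26 41 46
f 41 20 43
f 46 43 27
f 41 43 46
f 22 48 34
f 48 28 49
f 34 49 23
f 48 49 34
f 22 34 32
f 34 23 33
f 32 33 21
f 34 33 32
f 22 32 39
f 32 21 38
f 39 38 25
f 32 38 39
f 22 39 44
f 39 25 45
f 44 45 27
f 39 45 44
f 22 44 48
f 44 27 51
f 48 51 28
f 44 51 48
f 23 49 37
f 49 28 50
f 37 50 24
f 49 50 37
f 21 33 57
f 33 23 58
f 57 58 30
f 33 58 57
f 25 38 54
f 38 21 53
f 54 53 29
f 38 53 54
f 27 45 46
f 45 25 42
f 46 42 26
f 45 42 46
f 28 51 47
f 51 27 43
f 47 43 20
f 51 43 47
f 62 61 64
f 62 64 63
f 64 61 65
f 64 65 63
f 65 61 66
f 65 66 63
f 66 61 67
f 66 67 63
f 67 61 68
f 67 68 63
f 68 61 69
f 68 69 63
f 69 61 70
f 69 70 63
f 70 61 71
f 70 71 63
f 71 61 72
f 71 72 63
f 72 61 73
f 72 73 63
f 73 61 74
f 73 74 63
f 74 61 75
f 74 75 63
f 75 61 76
f 75 76 63
f 76 61 77
f 76 77 63
f 77 61 78
f 77 78 63
f 78 61 62
f 78 62 63



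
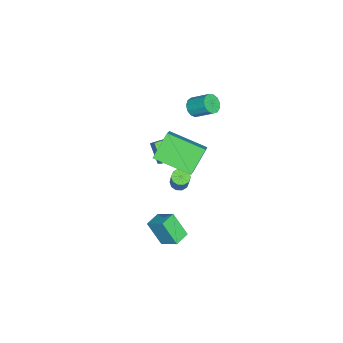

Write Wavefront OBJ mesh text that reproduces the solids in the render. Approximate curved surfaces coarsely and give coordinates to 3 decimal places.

v -0.481 -3.352 -3.152
v -0.115 -2.415 -2.444
v -0.208 -2.507 -4.41
v 0.158 -1.57 -3.702
v 0.382 -3.67 -3.178
v 0.748 -2.733 -2.47
v 0.655 -2.825 -4.436
v 1.021 -1.888 -3.728
v -3.239 -2.978 -3.116
v -2.799 -3.034 -3.368
v -1.781 -2.659 -1.676
v -2.221 -2.602 -1.424
v -2.883 -2.73 -3.385
v -1.865 -2.355 -1.693
v -3.103 -2.521 -3.299
v -2.085 -2.146 -1.607
v -3.375 -2.487 -3.143
v -2.357 -2.112 -1.451
v -3.595 -2.64 -2.977
v -2.577 -2.264 -1.285
v -3.679 -2.921 -2.864
v -2.661 -2.546 -1.172
v -3.595 -3.225 -2.847
v -2.577 -2.85 -1.155
v -3.375 -3.434 -2.933
v -2.357 -3.059 -1.241
v -3.103 -3.468 -3.089
v -2.085 -3.093 -1.397
v -2.883 -3.316 -3.255
v -1.865 -2.94 -1.563
v -3.655 -4.699 -0.538
v -3.14 -4.301 0.126
v -4.518 -3.662 -0.489
v -4.003 -3.264 0.174
v -2.957 -4.076 -1.454
v -2.442 -3.678 -0.791
v -3.82 -3.039 -1.406
v -3.305 -2.641 -0.742
v -3.981 -2.394 2.95
v -3.524 -2.214 2.606
v -3.342 -1.226 3.365
v -3.799 -1.406 3.71
v -3.801 -2.067 2.481
v -3.619 -1.078 3.24
v -4.136 -2.024 2.505
v -3.953 -1.035 3.264
v -4.421 -2.098 2.67
v -4.239 -1.109 3.429
v -4.567 -2.266 2.924
v -4.384 -1.278 3.684
v -4.527 -2.475 3.187
v -4.344 -1.487 3.946
v -4.313 -2.659 3.374
v -4.131 -1.67 4.134
v -3.994 -2.758 3.427
v -3.812 -1.769 4.187
v -3.671 -2.742 3.329
v -3.489 -1.753 4.088
v -3.447 -2.616 3.11
v -3.264 -1.627 3.869
v -3.392 -2.419 2.841
v -3.209 -1.43 3.6
v -0.359 -3.426 2.11
v -1.43 -2.988 3.243
v -0.179 -1.394 1.495
v -1.25 -0.956 2.629
v 0.67 -3.244 3.011
v -0.401 -2.806 4.145
v 0.85 -1.212 2.397
v -0.221 -0.774 3.53
f 2 4 1
f 5 2 1
f 1 4 3
f 3 5 1
f 2 8 4
f 6 2 5
f 6 8 2
f 4 8 3
f 7 5 3
f 3 8 7
f 7 6 5
f 8 6 7
f 10 9 13
f 10 13 11
f 11 13 14
f 11 14 12
f 13 9 15
f 13 15 14
f 14 15 16
f 14 16 12
f 15 9 17
f 15 17 16
f 16 17 18
f 16 18 12
f 17 9 19
f 17 19 18
f 18 19 20
f 18 20 12
f 19 9 21
f 19 21 20
f 20 21 22
f 20 22 12
f 21 9 23
f 21 23 22
f 22 23 24
f 22 24 12
f 23 9 25
f 23 25 24
f 24 25 26
f 24 26 12
f 25 9 27
f 25 27 26
f 26 27 28
f 26 28 12
f 27 9 29
f 27 29 28
f 28 29 30
f 28 30 12
f 29 9 10
f 29 10 30
f 30 10 11
f 30 11 12
f 32 34 31
f 35 32 31
f 31 34 33
f 33 35 31
f 32 38 34
f 36 32 35
f 36 38 32
f 34 38 33
f 37 35 33
f 33 38 37
f 37 36 35
f 38 36 37
f 40 39 43
f 40 43 41
f 41 43 44
f 41 44 42
f 43 39 45
f 43 45 44
f 44 45 46
f 44 46 42
f 45 39 47
f 45 47 46
f 46 47 48
f 46 48 42
f 47 39 49
f 47 49 48
f 48 49 50
f 48 50 42
f 49 39 51
f 49 51 50
f 50 51 52
f 50 52 42
f 51 39 53
f 51 53 52
f 52 53 54
f 52 54 42
f 53 39 55
f 53 55 54
f 54 55 56
f 54 56 42
f 55 39 57
f 55 57 56
f 56 57 58
f 56 58 42
f 57 39 59
f 57 59 58
f 58 59 60
f 58 60 42
f 59 39 61
f 59 61 60
f 60 61 62
f 60 62 42
f 61 39 40
f 61 40 62
f 62 40 41
f 62 41 42
f 64 66 63
f 67 64 63
f 63 66 65
f 65 67 63
f 64 70 66
f 68 64 67
f 68 70 64
f 66 70 65
f 69 67 65
f 65 70 69
f 69 68 67
f 70 68 69



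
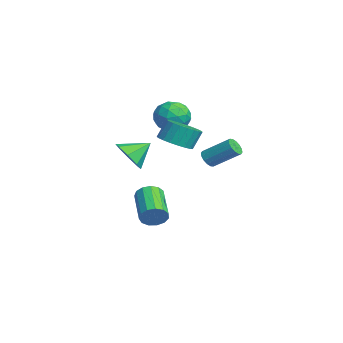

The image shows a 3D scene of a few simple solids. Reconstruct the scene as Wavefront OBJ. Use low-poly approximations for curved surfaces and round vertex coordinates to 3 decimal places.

v -1.405 -0.117 0.784
v -0.94 -0.435 0.876
v -0.27 0.84 1.888
v -0.735 1.157 1.796
v -0.878 -0.276 0.635
v -0.208 0.999 1.647
v -0.957 -0.075 0.434
v -0.287 1.2 1.446
v -1.156 0.115 0.327
v -0.486 1.389 1.339
v -1.422 0.242 0.342
v -0.752 1.517 1.354
v -1.683 0.273 0.476
v -1.013 1.548 1.488
v -1.87 0.2 0.692
v -1.2 1.475 1.704
v -1.932 0.041 0.933
v -1.262 1.316 1.945
v -1.853 -0.16 1.134
v -1.183 1.115 2.146
v -1.654 -0.349 1.241
v -0.984 0.925 2.253
v -1.388 -0.477 1.226
v -0.718 0.798 2.238
v -1.127 -0.508 1.092
v -0.457 0.767 2.104
v -1.284 -1.846 2.082
v -0.534 -1.23 1.884
v -0.687 -0.698 2.96
v -1.436 -1.314 3.158
v -0.857 -1.022 1.736
v -1.01 -0.491 2.812
v -1.254 -0.957 1.647
v -1.407 -0.425 2.723
v -1.656 -1.045 1.634
v -1.809 -0.514 2.71
v -1.993 -1.272 1.698
v -2.146 -0.741 2.774
v -2.208 -1.598 1.828
v -2.361 -1.067 2.904
v -2.263 -1.967 2.003
v -2.416 -1.436 3.079
v -2.148 -2.315 2.191
v -2.301 -1.783 3.267
v -1.885 -2.582 2.36
v -2.038 -2.05 3.436
v -1.517 -2.721 2.481
v -1.67 -2.19 3.557
v -1.109 -2.709 2.533
v -1.262 -2.178 3.609
v -0.731 -2.548 2.507
v -0.884 -2.017 3.584
v -0.448 -2.266 2.408
v -0.601 -1.734 3.484
v -0.31 -1.91 2.252
v -0.463 -1.379 3.328
v -0.341 -1.544 2.067
v -0.494 -1.012 3.143
v -2.877 -3.937 0.704
v -2.392 -3.373 -0.037
v -3.023 -2.743 1.516
v -3.188 -3.399 -0.142
v -3.802 -3.74 0.249
v -3.874 -4.196 0.906
v -3.362 -4.5 1.446
v -2.566 -4.474 1.551
v -1.952 -4.133 1.16
v -1.88 -3.677 0.503
v -2.923 -2.592 -3.751
v -2.649 -2.15 -3.156
v -4.662 -2.006 -2.334
v -4.937 -2.448 -2.929
v -2.761 -1.868 -3.481
v -4.775 -1.723 -2.659
v -2.925 -1.815 -3.892
v -4.939 -1.67 -3.07
v -3.088 -2.009 -4.258
v -5.102 -1.864 -3.436
v -3.199 -2.388 -4.463
v -5.213 -2.244 -3.641
v -3.222 -2.832 -4.442
v -5.236 -2.688 -3.62
v -3.151 -3.2 -4.201
v -5.164 -3.056 -3.379
v -3.007 -3.375 -3.818
v -5.021 -3.23 -2.996
v -2.836 -3.301 -3.414
v -4.85 -3.157 -2.591
v -2.693 -3.003 -3.116
v -4.707 -2.858 -2.294
v -2.623 -2.574 -3.02
v -4.637 -2.429 -2.198
v -4.319 -1.07 2.971
v -3.69 -0.765 3.771
v -3.19 -2.295 2.549
v -2.561 -1.99 3.349
v -3.492 -2.458 3.555
v -4.189 -1.701 3.815
v -2.691 -1.359 2.505
v -3.388 -0.602 2.765
v -2.683 -0.944 3.482
v -3.178 -1.623 4.131
v -3.702 -1.437 2.189
v -4.197 -2.116 2.838
v -4.104 -0.81 3.408
v -2.776 -2.25 2.912
v -3.324 -2.525 3.033
v -2.954 -2.346 3.503
v -4.397 -1.36 3.434
v -4.027 -1.181 3.904
v -3.911 -2.176 3.777
v -2.853 -1.879 2.416
v -2.483 -1.7 2.886
v -3.926 -0.714 2.817
v -3.556 -0.535 3.287
v -2.969 -0.884 2.543
v -3.142 -0.736 3.708
v -2.479 -1.456 3.46
v -2.555 -1.085 2.964
v -2.965 -0.64 3.117
v -3.433 -1.135 4.09
v -2.769 -1.855 3.842
v -3.316 -2.13 3.963
v -3.727 -1.685 4.116
v -2.841 -1.24 3.92
v -4.111 -1.205 2.478
v -3.447 -1.925 2.23
v -3.153 -1.375 2.204
v -3.564 -0.93 2.357
v -4.401 -1.604 2.86
v -3.738 -2.324 2.612
v -3.915 -2.42 3.203
v -4.325 -1.975 3.356
v -4.039 -1.82 2.4
f 2 1 5
f 2 5 3
f 3 5 6
f 3 6 4
f 5 1 7
f 5 7 6
f 6 7 8
f 6 8 4
f 7 1 9
f 7 9 8
f 8 9 10
f 8 10 4
f 9 1 11
f 9 11 10
f 10 11 12
f 10 12 4
f 11 1 13
f 11 13 12
f 12 13 14
f 12 14 4
f 13 1 15
f 13 15 14
f 14 15 16
f 14 16 4
f 15 1 17
f 15 17 16
f 16 17 18
f 16 18 4
f 17 1 19
f 17 19 18
f 18 19 20
f 18 20 4
f 19 1 21
f 19 21 20
f 20 21 22
f 20 22 4
f 21 1 23
f 21 23 22
f 22 23 24
f 22 24 4
f 23 1 25
f 23 25 24
f 24 25 26
f 24 26 4
f 25 1 2
f 25 2 26
f 26 2 3
f 26 3 4
f 28 27 31
f 28 31 29
f 29 31 32
f 29 32 30
f 31 27 33
f 31 33 32
f 32 33 34
f 32 34 30
f 33 27 35
f 33 35 34
f 34 35 36
f 34 36 30
f 35 27 37
f 35 37 36
f 36 37 38
f 36 38 30
f 37 27 39
f 37 39 38
f 38 39 40
f 38 40 30
f 39 27 41
f 39 41 40
f 40 41 42
f 40 42 30
f 41 27 43
f 41 43 42
f 42 43 44
f 42 44 30
f 43 27 45
f 43 45 44
f 44 45 46
f 44 46 30
f 45 27 47
f 45 47 46
f 46 47 48
f 46 48 30
f 47 27 49
f 47 49 48
f 48 49 50
f 48 50 30
f 49 27 51
f 49 51 50
f 50 51 52
f 50 52 30
f 51 27 53
f 51 53 52
f 52 53 54
f 52 54 30
f 53 27 55
f 53 55 54
f 54 55 56
f 54 56 30
f 55 27 57
f 55 57 56
f 56 57 58
f 56 58 30
f 57 27 28
f 57 28 58
f 58 28 29
f 58 29 30
f 60 59 62
f 60 62 61
f 62 59 63
f 62 63 61
f 63 59 64
f 63 64 61
f 64 59 65
f 64 65 61
f 65 59 66
f 65 66 61
f 66 59 67
f 66 67 61
f 67 59 68
f 67 68 61
f 68 59 60
f 68 60 61
f 70 69 73
f 70 73 71
f 71 73 74
f 71 74 72
f 73 69 75
f 73 75 74
f 74 75 76
f 74 76 72
f 75 69 77
f 75 77 76
f 76 77 78
f 76 78 72
f 77 69 79
f 77 79 78
f 78 79 80
f 78 80 72
f 79 69 81
f 79 81 80
f 80 81 82
f 80 82 72
f 81 69 83
f 81 83 82
f 82 83 84
f 82 84 72
f 83 69 85
f 83 85 84
f 84 85 86
f 84 86 72
f 85 69 87
f 85 87 86
f 86 87 88
f 86 88 72
f 87 69 89
f 87 89 88
f 88 89 90
f 88 90 72
f 89 69 91
f 89 91 90
f 90 91 92
f 90 92 72
f 91 69 70
f 91 70 92
f 92 70 71
f 92 71 72
f 93 130 109
f 130 104 133
f 109 133 98
f 130 133 109
f 93 109 105
f 109 98 110
f 105 110 94
f 109 110 105
f 93 105 114
f 105 94 115
f 114 115 100
f 105 115 114
f 93 114 126
f 114 100 129
f 126 129 103
f 114 129 126
f 93 126 130
f 126 103 134
f 130 134 104
f 126 134 130
f 94 110 121
f 110 98 124
f 121 124 102
f 110 124 121
f 98 133 111
f 133 104 132
f 111 132 97
f 133 132 111
f 104 134 131
f 134 103 127
f 131 127 95
f 134 127 131
f 103 129 128
f 129 100 116
f 128 116 99
f 129 116 128
f 100 115 120
f 115 94 117
f 120 117 101
f 115 117 120
f 96 122 108
f 122 102 123
f 108 123 97
f 122 123 108
f 96 108 106
f 108 97 107
f 106 107 95
f 108 107 106
f 96 106 113
f 106 95 112
f 113 112 99
f 106 112 113
f 96 113 118
f 113 99 119
f 118 119 101
f 113 119 118
f 96 118 122
f 118 101 125
f 122 125 102
f 118 125 122
f 97 123 111
f 123 102 124
f 111 124 98
f 123 124 111
f 95 107 131
f 107 97 132
f 131 132 104
f 107 132 131
f 99 112 128
f 112 95 127
f 128 127 103
f 112 127 128
f 101 119 120
f 119 99 116
f 120 116 100
f 119 116 120
f 102 125 121
f 125 101 117
f 121 117 94
f 125 117 121



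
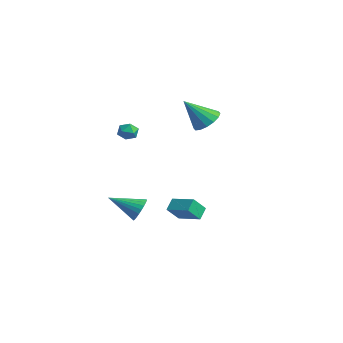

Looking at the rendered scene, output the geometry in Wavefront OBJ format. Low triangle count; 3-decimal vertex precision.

v -2.149 -2.163 -4.181
v -1.722 -1.999 -3.417
v -3.231 -3.737 -3.239
v -1.998 -1.791 -3.387
v -2.297 -1.639 -3.477
v -2.574 -1.567 -3.675
v -2.785 -1.586 -3.949
v -2.9 -1.693 -4.259
v -2.9 -1.871 -4.557
v -2.786 -2.094 -4.798
v -2.575 -2.327 -4.945
v -2.299 -2.535 -4.975
v -2 -2.687 -4.885
v -1.723 -2.759 -4.687
v -1.512 -2.74 -4.413
v -1.397 -2.633 -4.103
v -1.397 -2.455 -3.805
v -1.511 -2.232 -3.564
v -1.715 -3.018 3.216
v -1.109 -2.776 2.979
v -1.611 -3.924 2.561
v -1.005 -3.682 2.324
v -1.059 -3.898 2.981
v -1.123 -3.338 3.386
v -1.597 -3.362 2.154
v -1.661 -2.802 2.559
v -1.036 -2.989 2.322
v -0.704 -3.321 2.834
v -2.016 -3.379 2.706
v -1.684 -3.711 3.218
v 1.816 -2.539 -2.532
v 1.419 -1.946 -1.935
v 1.693 -1.676 -3.469
v 1.296 -1.083 -2.872
v 3.264 -1.937 -2.168
v 2.867 -1.344 -1.571
v 3.141 -1.074 -3.105
v 2.744 -0.481 -2.508
v -0.219 1.281 3.168
v 0.604 1.587 3.667
v -0.741 -0.001 4.812
v 0.228 1.921 3.809
v -0.268 2.084 3.778
v -0.75 2.032 3.585
v -1.091 1.779 3.279
v -1.198 1.393 2.944
v -1.042 0.976 2.668
v -0.666 0.642 2.527
v -0.171 0.478 2.557
v 0.312 0.53 2.751
v 0.653 0.784 3.056
v 0.76 1.17 3.391
f 2 1 4
f 2 4 3
f 4 1 5
f 4 5 3
f 5 1 6
f 5 6 3
f 6 1 7
f 6 7 3
f 7 1 8
f 7 8 3
f 8 1 9
f 8 9 3
f 9 1 10
f 9 10 3
f 10 1 11
f 10 11 3
f 11 1 12
f 11 12 3
f 12 1 13
f 12 13 3
f 13 1 14
f 13 14 3
f 14 1 15
f 14 15 3
f 15 1 16
f 15 16 3
f 16 1 17
f 16 17 3
f 17 1 18
f 17 18 3
f 18 1 2
f 18 2 3
f 19 30 24
f 19 24 20
f 19 20 26
f 19 26 29
f 19 29 30
f 20 24 28
f 24 30 23
f 30 29 21
f 29 26 25
f 26 20 27
f 22 28 23
f 22 23 21
f 22 21 25
f 22 25 27
f 22 27 28
f 23 28 24
f 21 23 30
f 25 21 29
f 27 25 26
f 28 27 20
f 32 34 31
f 35 32 31
f 31 34 33
f 33 35 31
f 32 38 34
f 36 32 35
f 36 38 32
f 34 38 33
f 37 35 33
f 33 38 37
f 37 36 35
f 38 36 37
f 40 39 42
f 40 42 41
f 42 39 43
f 42 43 41
f 43 39 44
f 43 44 41
f 44 39 45
f 44 45 41
f 45 39 46
f 45 46 41
f 46 39 47
f 46 47 41
f 47 39 48
f 47 48 41
f 48 39 49
f 48 49 41
f 49 39 50
f 49 50 41
f 50 39 51
f 50 51 41
f 51 39 52
f 51 52 41
f 52 39 40
f 52 40 41



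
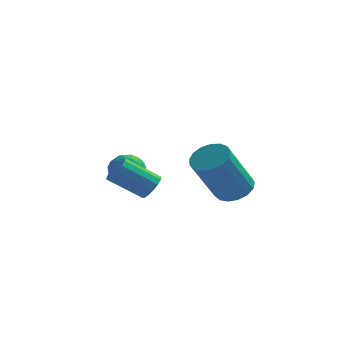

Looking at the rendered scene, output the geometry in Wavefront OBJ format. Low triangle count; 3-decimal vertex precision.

v 1.485 -1.505 1.327
v 2.149 -1.462 1.603
v 1.498 -2.392 3.31
v 0.835 -2.435 3.033
v 1.998 -1.169 1.705
v 1.347 -2.099 3.412
v 1.729 -0.953 1.72
v 1.079 -1.884 3.427
v 1.405 -0.864 1.645
v 0.754 -1.795 3.352
v 1.099 -0.922 1.497
v 0.449 -1.852 3.204
v 0.882 -1.113 1.31
v 0.231 -2.043 3.017
v 0.803 -1.394 1.127
v 0.152 -2.324 2.834
v 0.88 -1.7 0.989
v 0.229 -2.63 2.696
v 1.096 -1.962 0.929
v 0.445 -2.892 2.636
v 1.401 -2.119 0.96
v 0.75 -3.049 2.667
v 1.725 -2.135 1.075
v 1.075 -3.065 2.782
v 1.995 -2.007 1.247
v 1.344 -2.937 2.954
v 2.148 -1.764 1.438
v 1.497 -2.694 3.145
v -3.273 1.709 0.277
v -2.693 2.112 0.442
v -2.787 0.788 0.818
v -2.207 1.191 0.983
v -2.845 1.327 1.301
v -3.145 1.896 0.966
v -2.335 1.004 0.294
v -2.635 1.573 -0.041
v -2.113 1.676 0.452
v -2.428 1.876 1.074
v -3.052 1.024 0.186
v -3.367 1.224 0.808
v -3.026 1.992 0.312
v -2.454 0.908 0.948
v -2.829 0.988 1.135
v -2.488 1.225 1.232
v -3.292 1.864 0.62
v -2.95 2.101 0.717
v -3.04 1.64 1.222
v -2.53 0.799 0.543
v -2.188 1.036 0.64
v -2.992 1.675 0.028
v -2.651 1.912 0.125
v -2.44 1.26 0.038
v -2.344 1.972 0.415
v -2.058 1.431 0.733
v -2.133 1.321 0.328
v -2.31 1.656 0.131
v -2.529 2.089 0.781
v -2.243 1.548 1.099
v -2.618 1.628 1.286
v -2.795 1.962 1.089
v -2.188 1.833 0.787
v -3.237 1.352 0.161
v -2.951 0.811 0.479
v -2.685 0.938 0.171
v -2.862 1.272 -0.026
v -3.422 1.469 0.527
v -3.136 0.928 0.845
v -3.17 1.244 1.129
v -3.347 1.579 0.932
v -3.292 1.067 0.473
v -1.186 -1.799 1.255
v -0.905 -1.632 1.685
v -2.052 -1.834 2.514
v -2.334 -2.001 2.085
v -1.021 -1.401 1.58
v -2.169 -1.602 2.41
v -1.182 -1.276 1.388
v -2.329 -1.477 2.218
v -1.344 -1.292 1.161
v -2.491 -1.493 1.99
v -1.463 -1.443 0.959
v -2.611 -1.644 1.788
v -1.509 -1.69 0.836
v -2.656 -1.891 1.665
v -1.468 -1.966 0.826
v -2.615 -2.168 1.655
v -1.351 -2.198 0.93
v -2.499 -2.399 1.76
v -1.191 -2.323 1.122
v -2.338 -2.524 1.952
v -1.029 -2.307 1.35
v -2.176 -2.508 2.179
v -0.909 -2.156 1.552
v -2.057 -2.357 2.381
v -0.864 -1.909 1.675
v -2.011 -2.11 2.504
f 2 1 5
f 2 5 3
f 3 5 6
f 3 6 4
f 5 1 7
f 5 7 6
f 6 7 8
f 6 8 4
f 7 1 9
f 7 9 8
f 8 9 10
f 8 10 4
f 9 1 11
f 9 11 10
f 10 11 12
f 10 12 4
f 11 1 13
f 11 13 12
f 12 13 14
f 12 14 4
f 13 1 15
f 13 15 14
f 14 15 16
f 14 16 4
f 15 1 17
f 15 17 16
f 16 17 18
f 16 18 4
f 17 1 19
f 17 19 18
f 18 19 20
f 18 20 4
f 19 1 21
f 19 21 20
f 20 21 22
f 20 22 4
f 21 1 23
f 21 23 22
f 22 23 24
f 22 24 4
f 23 1 25
f 23 25 24
f 24 25 26
f 24 26 4
f 25 1 27
f 25 27 26
f 26 27 28
f 26 28 4
f 27 1 2
f 27 2 28
f 28 2 3
f 28 3 4
f 29 66 45
f 66 40 69
f 45 69 34
f 66 69 45
f 29 45 41
f 45 34 46
f 41 46 30
f 45 46 41
f 29 41 50
f 41 30 51
f 50 51 36
f 41 51 50
f 29 50 62
f 50 36 65
f 62 65 39
f 50 65 62
f 29 62 66
f 62 39 70
f 66 70 40
f 62 70 66
f 30 46 57
f 46 34 60
f 57 60 38
f 46 60 57
f 34 69 47
f 69 40 68
f 47 68 33
f 69 68 47
f 40 70 67
f 70 39 63
f 67 63 31
f 70 63 67
f 39 65 64
f 65 36 52
f 64 52 35
f 65 52 64
f 36 51 56
f 51 30 53
f 56 53 37
f 51 53 56
f 32 58 44
f 58 38 59
f 44 59 33
f 58 59 44
f 32 44 42
f 44 33 43
f 42 43 31
f 44 43 42
f 32 42 49
f 42 31 48
f 49 48 35
f 42 48 49
f 32 49 54
f 49 35 55
f 54 55 37
f 49 55 54
f 32 54 58
f 54 37 61
f 58 61 38
f 54 61 58
f 33 59 47
f 59 38 60
f 47 60 34
f 59 60 47
f 31 43 67
f 43 33 68
f 67 68 40
f 43 68 67
f 35 48 64
f 48 31 63
f 64 63 39
f 48 63 64
f 37 55 56
f 55 35 52
f 56 52 36
f 55 52 56
f 38 61 57
f 61 37 53
f 57 53 30
f 61 53 57
f 72 71 75
f 72 75 73
f 73 75 76
f 73 76 74
f 75 71 77
f 75 77 76
f 76 77 78
f 76 78 74
f 77 71 79
f 77 79 78
f 78 79 80
f 78 80 74
f 79 71 81
f 79 81 80
f 80 81 82
f 80 82 74
f 81 71 83
f 81 83 82
f 82 83 84
f 82 84 74
f 83 71 85
f 83 85 84
f 84 85 86
f 84 86 74
f 85 71 87
f 85 87 86
f 86 87 88
f 86 88 74
f 87 71 89
f 87 89 88
f 88 89 90
f 88 90 74
f 89 71 91
f 89 91 90
f 90 91 92
f 90 92 74
f 91 71 93
f 91 93 92
f 92 93 94
f 92 94 74
f 93 71 95
f 93 95 94
f 94 95 96
f 94 96 74
f 95 71 72
f 95 72 96
f 96 72 73
f 96 73 74



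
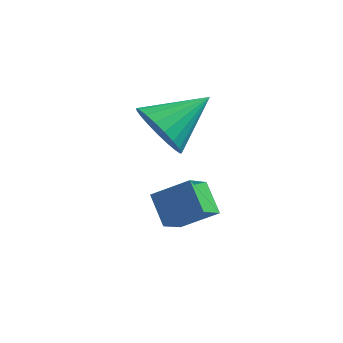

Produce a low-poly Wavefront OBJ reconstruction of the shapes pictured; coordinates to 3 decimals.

v 0.195 -3.438 2.708
v 0.903 -3.496 1.881
v 1.365 -2.062 3.612
v 0.623 -3.167 1.742
v 0.27 -2.886 1.771
v -0.097 -2.699 1.961
v -0.413 -2.64 2.281
v -0.624 -2.72 2.674
v -0.693 -2.923 3.073
v -0.609 -3.216 3.409
v -0.386 -3.547 3.624
v -0.062 -3.859 3.68
v 0.306 -4.098 3.568
v 0.655 -4.223 3.307
v 0.925 -4.213 2.943
v 1.068 -4.068 2.538
v 1.06 -3.815 2.162
v 0.091 -3.948 0.067
v 1.258 -3.625 0.808
v 0.301 -2.966 -0.694
v 1.469 -2.642 0.047
v 0.771 -4.678 -0.687
v 1.939 -4.354 0.054
v 0.982 -3.695 -1.448
v 2.149 -3.372 -0.707
f 2 1 4
f 2 4 3
f 4 1 5
f 4 5 3
f 5 1 6
f 5 6 3
f 6 1 7
f 6 7 3
f 7 1 8
f 7 8 3
f 8 1 9
f 8 9 3
f 9 1 10
f 9 10 3
f 10 1 11
f 10 11 3
f 11 1 12
f 11 12 3
f 12 1 13
f 12 13 3
f 13 1 14
f 13 14 3
f 14 1 15
f 14 15 3
f 15 1 16
f 15 16 3
f 16 1 17
f 16 17 3
f 17 1 2
f 17 2 3
f 19 21 18
f 22 19 18
f 18 21 20
f 20 22 18
f 19 25 21
f 23 19 22
f 23 25 19
f 21 25 20
f 24 22 20
f 20 25 24
f 24 23 22
f 25 23 24



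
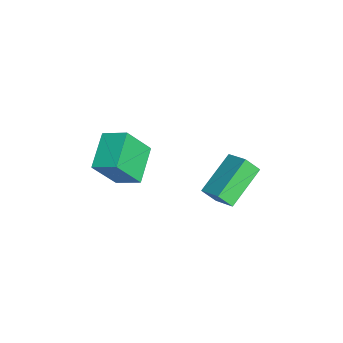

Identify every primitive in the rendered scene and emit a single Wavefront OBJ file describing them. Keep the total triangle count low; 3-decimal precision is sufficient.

v 3.716 2.857 -2.54
v 3.736 2.24 -1.831
v 2.149 3.945 -1.549
v 2.168 3.327 -0.84
v 4.592 3.573 -1.94
v 4.611 2.955 -1.231
v 3.024 4.66 -0.949
v 3.044 4.043 -0.24
v 1.223 -1.077 -1.702
v 1.66 -2.044 -0.174
v 1.664 0.01 -1.14
v 2.101 -0.957 0.387
v 2.899 -1.403 -2.387
v 3.336 -2.37 -0.86
v 3.34 -0.316 -1.826
v 3.777 -1.283 -0.298
f 2 4 1
f 5 2 1
f 1 4 3
f 3 5 1
f 2 8 4
f 6 2 5
f 6 8 2
f 4 8 3
f 7 5 3
f 3 8 7
f 7 6 5
f 8 6 7
f 10 12 9
f 13 10 9
f 9 12 11
f 11 13 9
f 10 16 12
f 14 10 13
f 14 16 10
f 12 16 11
f 15 13 11
f 11 16 15
f 15 14 13
f 16 14 15



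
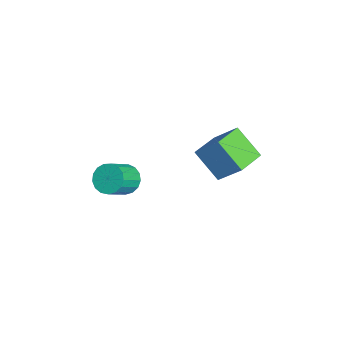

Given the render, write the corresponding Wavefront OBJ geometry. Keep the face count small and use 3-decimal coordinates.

v -1.919 -1.758 -1.072
v -1.213 -1.792 -1.766
v -0.156 -2.776 -0.641
v -0.861 -2.742 0.052
v -1.111 -1.401 -1.519
v -0.054 -2.384 -0.395
v -1.194 -1.091 -1.17
v -0.137 -2.074 -0.046
v -1.443 -0.934 -0.799
v -0.386 -1.918 0.326
v -1.801 -0.966 -0.49
v -0.744 -1.95 0.634
v -2.186 -1.18 -0.315
v -1.129 -2.163 0.81
v -2.51 -1.526 -0.313
v -1.452 -2.509 0.811
v -2.698 -1.925 -0.485
v -1.641 -2.908 0.639
v -2.708 -2.286 -0.792
v -1.65 -3.269 0.333
v -2.537 -2.526 -1.163
v -1.479 -3.51 -0.038
v -2.224 -2.591 -1.513
v -1.167 -3.574 -0.388
v -1.842 -2.464 -1.762
v -0.784 -3.447 -0.638
v -1.477 -2.176 -1.853
v -0.419 -3.159 -0.729
v -1.136 4.307 0.426
v -2.246 3.15 1.904
v -0.302 5.47 1.964
v -1.412 4.313 3.441
v 0.292 3.107 0.559
v -0.818 1.95 2.036
v 1.126 4.27 2.096
v 0.016 3.113 3.574
f 2 1 5
f 2 5 3
f 3 5 6
f 3 6 4
f 5 1 7
f 5 7 6
f 6 7 8
f 6 8 4
f 7 1 9
f 7 9 8
f 8 9 10
f 8 10 4
f 9 1 11
f 9 11 10
f 10 11 12
f 10 12 4
f 11 1 13
f 11 13 12
f 12 13 14
f 12 14 4
f 13 1 15
f 13 15 14
f 14 15 16
f 14 16 4
f 15 1 17
f 15 17 16
f 16 17 18
f 16 18 4
f 17 1 19
f 17 19 18
f 18 19 20
f 18 20 4
f 19 1 21
f 19 21 20
f 20 21 22
f 20 22 4
f 21 1 23
f 21 23 22
f 22 23 24
f 22 24 4
f 23 1 25
f 23 25 24
f 24 25 26
f 24 26 4
f 25 1 27
f 25 27 26
f 26 27 28
f 26 28 4
f 27 1 2
f 27 2 28
f 28 2 3
f 28 3 4
f 30 32 29
f 33 30 29
f 29 32 31
f 31 33 29
f 30 36 32
f 34 30 33
f 34 36 30
f 32 36 31
f 35 33 31
f 31 36 35
f 35 34 33
f 36 34 35



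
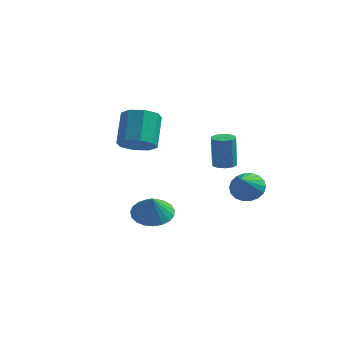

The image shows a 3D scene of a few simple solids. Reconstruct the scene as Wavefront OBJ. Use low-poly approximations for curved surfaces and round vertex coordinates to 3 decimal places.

v 0.913 1.868 2.029
v 1.327 2.245 2.027
v 1.222 2.368 3.629
v 0.807 1.992 3.631
v 1.028 2.415 1.995
v 0.923 2.539 3.596
v 0.685 2.377 1.975
v 0.579 2.5 3.577
v 0.428 2.144 1.976
v 0.323 2.268 3.578
v 0.357 1.806 1.997
v 0.252 1.93 3.599
v 0.498 1.492 2.031
v 0.393 1.615 3.633
v 0.797 1.321 2.064
v 0.692 1.445 3.665
v 1.141 1.36 2.083
v 1.035 1.483 3.685
v 1.397 1.592 2.082
v 1.292 1.716 3.684
v 1.468 1.93 2.061
v 1.363 2.054 3.663
v -3.238 1.971 2.479
v -2.86 1.4 3.107
v -3.124 2.657 4.41
v -3.502 3.229 3.781
v -2.377 1.822 2.797
v -2.641 3.079 4.1
v -2.399 2.331 2.301
v -2.663 3.589 3.604
v -2.912 2.63 1.909
v -3.177 3.888 3.212
v -3.616 2.543 1.85
v -3.88 3.8 3.153
v -4.099 2.121 2.16
v -4.363 3.378 3.463
v -4.077 1.611 2.656
v -4.341 2.869 3.959
v -3.563 1.312 3.048
v -3.828 2.57 4.351
v 2.031 1.705 0.894
v 2.837 1.817 0.996
v 2.049 0.675 1.886
v 2.692 2.048 1.239
v 2.416 2.211 1.413
v 2.063 2.274 1.484
v 1.705 2.224 1.439
v 1.411 2.071 1.285
v 1.24 1.846 1.055
v 1.225 1.593 0.792
v 1.371 1.362 0.55
v 1.647 1.199 0.375
v 1.999 1.137 0.304
v 2.358 1.186 0.35
v 2.652 1.339 0.503
v 2.823 1.564 0.734
v -0.816 -2.488 0.936
v 0.116 -2.393 0.856
v -0.684 -2.892 2.004
v 0.011 -2.046 1.001
v -0.237 -1.774 1.134
v -0.585 -1.627 1.233
v -0.973 -1.628 1.281
v -1.334 -1.777 1.269
v -1.605 -2.05 1.199
v -1.74 -2.398 1.084
v -1.715 -2.762 0.943
v -1.535 -3.078 0.801
v -1.231 -3.293 0.682
v -0.854 -3.368 0.607
v -0.472 -3.291 0.589
v -0.148 -3.075 0.631
v 0.059 -2.757 0.725
f 2 1 5
f 2 5 3
f 3 5 6
f 3 6 4
f 5 1 7
f 5 7 6
f 6 7 8
f 6 8 4
f 7 1 9
f 7 9 8
f 8 9 10
f 8 10 4
f 9 1 11
f 9 11 10
f 10 11 12
f 10 12 4
f 11 1 13
f 11 13 12
f 12 13 14
f 12 14 4
f 13 1 15
f 13 15 14
f 14 15 16
f 14 16 4
f 15 1 17
f 15 17 16
f 16 17 18
f 16 18 4
f 17 1 19
f 17 19 18
f 18 19 20
f 18 20 4
f 19 1 21
f 19 21 20
f 20 21 22
f 20 22 4
f 21 1 2
f 21 2 22
f 22 2 3
f 22 3 4
f 24 23 27
f 24 27 25
f 25 27 28
f 25 28 26
f 27 23 29
f 27 29 28
f 28 29 30
f 28 30 26
f 29 23 31
f 29 31 30
f 30 31 32
f 30 32 26
f 31 23 33
f 31 33 32
f 32 33 34
f 32 34 26
f 33 23 35
f 33 35 34
f 34 35 36
f 34 36 26
f 35 23 37
f 35 37 36
f 36 37 38
f 36 38 26
f 37 23 39
f 37 39 38
f 38 39 40
f 38 40 26
f 39 23 24
f 39 24 40
f 40 24 25
f 40 25 26
f 42 41 44
f 42 44 43
f 44 41 45
f 44 45 43
f 45 41 46
f 45 46 43
f 46 41 47
f 46 47 43
f 47 41 48
f 47 48 43
f 48 41 49
f 48 49 43
f 49 41 50
f 49 50 43
f 50 41 51
f 50 51 43
f 51 41 52
f 51 52 43
f 52 41 53
f 52 53 43
f 53 41 54
f 53 54 43
f 54 41 55
f 54 55 43
f 55 41 56
f 55 56 43
f 56 41 42
f 56 42 43
f 58 57 60
f 58 60 59
f 60 57 61
f 60 61 59
f 61 57 62
f 61 62 59
f 62 57 63
f 62 63 59
f 63 57 64
f 63 64 59
f 64 57 65
f 64 65 59
f 65 57 66
f 65 66 59
f 66 57 67
f 66 67 59
f 67 57 68
f 67 68 59
f 68 57 69
f 68 69 59
f 69 57 70
f 69 70 59
f 70 57 71
f 70 71 59
f 71 57 72
f 71 72 59
f 72 57 73
f 72 73 59
f 73 57 58
f 73 58 59



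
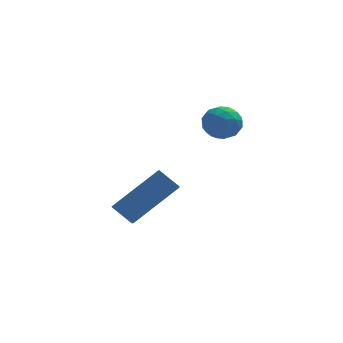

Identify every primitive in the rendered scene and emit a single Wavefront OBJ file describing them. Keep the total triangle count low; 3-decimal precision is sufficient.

v -1.716 1.658 3.525
v -1.235 1.621 3.993
v -2.085 0.679 3.827
v -1.604 0.642 4.295
v -2.106 1.084 4.364
v -1.879 1.689 4.177
v -1.441 0.611 3.643
v -1.214 1.216 3.456
v -1.065 0.974 4.066
v -1.476 1.266 4.512
v -1.844 1.034 3.308
v -2.255 1.326 3.754
v -1.443 1.726 3.733
v -1.877 0.574 4.087
v -2.172 0.834 4.128
v -1.889 0.812 4.403
v -1.822 1.765 3.841
v -1.538 1.744 4.116
v -2.051 1.428 4.334
v -1.782 0.556 3.704
v -1.498 0.535 3.979
v -1.431 1.488 3.417
v -1.148 1.466 3.692
v -1.269 0.872 3.486
v -1.06 1.323 4.051
v -1.277 0.748 4.228
v -1.182 0.73 3.845
v -1.048 1.085 3.735
v -1.302 1.495 4.313
v -1.519 0.919 4.49
v -1.814 1.179 4.53
v -1.68 1.535 4.421
v -1.202 1.115 4.356
v -1.801 1.381 3.33
v -2.018 0.805 3.507
v -1.64 0.765 3.399
v -1.506 1.121 3.29
v -2.043 1.552 3.592
v -2.26 0.977 3.769
v -2.272 1.215 4.085
v -2.138 1.57 3.975
v -2.118 1.185 3.464
v -4.36 1.497 -0.596
v -4.446 0.12 0.174
v -4.96 1.839 -0.051
v -5.046 0.462 0.719
v -2.894 2.098 0.641
v -2.98 0.721 1.411
v -3.494 2.44 1.186
v -3.58 1.063 1.956
f 1 38 17
f 38 12 41
f 17 41 6
f 38 41 17
f 1 17 13
f 17 6 18
f 13 18 2
f 17 18 13
f 1 13 22
f 13 2 23
f 22 23 8
f 13 23 22
f 1 22 34
f 22 8 37
f 34 37 11
f 22 37 34
f 1 34 38
f 34 11 42
f 38 42 12
f 34 42 38
f 2 18 29
f 18 6 32
f 29 32 10
f 18 32 29
f 6 41 19
f 41 12 40
f 19 40 5
f 41 40 19
f 12 42 39
f 42 11 35
f 39 35 3
f 42 35 39
f 11 37 36
f 37 8 24
f 36 24 7
f 37 24 36
f 8 23 28
f 23 2 25
f 28 25 9
f 23 25 28
f 4 30 16
f 30 10 31
f 16 31 5
f 30 31 16
f 4 16 14
f 16 5 15
f 14 15 3
f 16 15 14
f 4 14 21
f 14 3 20
f 21 20 7
f 14 20 21
f 4 21 26
f 21 7 27
f 26 27 9
f 21 27 26
f 4 26 30
f 26 9 33
f 30 33 10
f 26 33 30
f 5 31 19
f 31 10 32
f 19 32 6
f 31 32 19
f 3 15 39
f 15 5 40
f 39 40 12
f 15 40 39
f 7 20 36
f 20 3 35
f 36 35 11
f 20 35 36
f 9 27 28
f 27 7 24
f 28 24 8
f 27 24 28
f 10 33 29
f 33 9 25
f 29 25 2
f 33 25 29
f 44 46 43
f 47 44 43
f 43 46 45
f 45 47 43
f 44 50 46
f 48 44 47
f 48 50 44
f 46 50 45
f 49 47 45
f 45 50 49
f 49 48 47
f 50 48 49



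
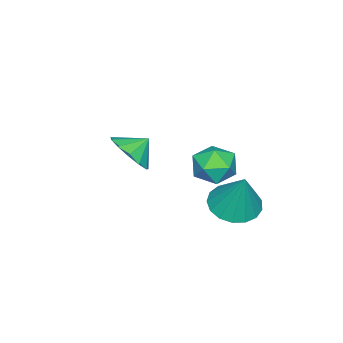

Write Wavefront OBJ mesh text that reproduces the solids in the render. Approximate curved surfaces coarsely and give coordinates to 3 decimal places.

v -2.511 3.168 -1.385
v -1.475 3.059 -1.632
v -1.989 3.832 0.505
v -1.584 3.539 -1.771
v -1.906 3.935 -1.821
v -2.366 4.155 -1.772
v -2.859 4.148 -1.634
v -3.272 3.917 -1.439
v -3.511 3.515 -1.231
v -3.521 3.033 -1.059
v -3.299 2.581 -0.961
v -2.897 2.264 -0.961
v -2.406 2.154 -1.057
v -1.939 2.277 -1.229
v -1.603 2.603 -1.436
v -0.45 3.466 1.047
v -0.183 3.051 1.866
v -1.917 3.049 1.314
v -1.65 2.634 2.133
v -1.624 3.587 2.049
v -0.717 3.844 1.884
v -1.383 2.256 1.296
v -0.476 2.513 1.131
v -0.759 2.303 2.02
v -0.908 3.125 2.486
v -1.192 2.975 0.694
v -1.341 3.797 1.16
v -2.197 -1.221 0.159
v -1.478 -1.29 0.934
v -2.843 -0.719 0.801
v -1.367 -0.779 0.647
v -1.519 -0.408 0.204
v -1.887 -0.295 -0.253
v -2.353 -0.476 -0.579
v -2.77 -0.894 -0.671
v -3.005 -1.416 -0.5
v -2.984 -1.875 -0.119
v -2.713 -2.127 0.35
v -2.279 -2.092 0.758
v -1.818 -1.78 0.976
f 2 1 4
f 2 4 3
f 4 1 5
f 4 5 3
f 5 1 6
f 5 6 3
f 6 1 7
f 6 7 3
f 7 1 8
f 7 8 3
f 8 1 9
f 8 9 3
f 9 1 10
f 9 10 3
f 10 1 11
f 10 11 3
f 11 1 12
f 11 12 3
f 12 1 13
f 12 13 3
f 13 1 14
f 13 14 3
f 14 1 15
f 14 15 3
f 15 1 2
f 15 2 3
f 16 27 21
f 16 21 17
f 16 17 23
f 16 23 26
f 16 26 27
f 17 21 25
f 21 27 20
f 27 26 18
f 26 23 22
f 23 17 24
f 19 25 20
f 19 20 18
f 19 18 22
f 19 22 24
f 19 24 25
f 20 25 21
f 18 20 27
f 22 18 26
f 24 22 23
f 25 24 17
f 29 28 31
f 29 31 30
f 31 28 32
f 31 32 30
f 32 28 33
f 32 33 30
f 33 28 34
f 33 34 30
f 34 28 35
f 34 35 30
f 35 28 36
f 35 36 30
f 36 28 37
f 36 37 30
f 37 28 38
f 37 38 30
f 38 28 39
f 38 39 30
f 39 28 40
f 39 40 30
f 40 28 29
f 40 29 30

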